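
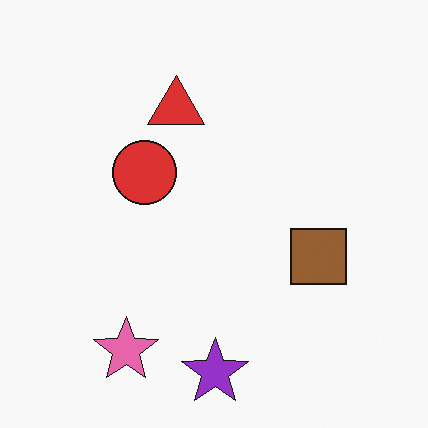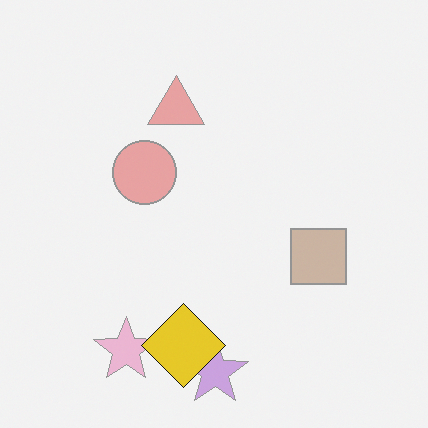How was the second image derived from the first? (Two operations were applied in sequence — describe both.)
Given much lower contrast, then overlaid with an additional yellow diamond.

Tones are pushed toward mid-grey across the whole image — a global contrast change. A yellow diamond appears in the second image that is absent from the first.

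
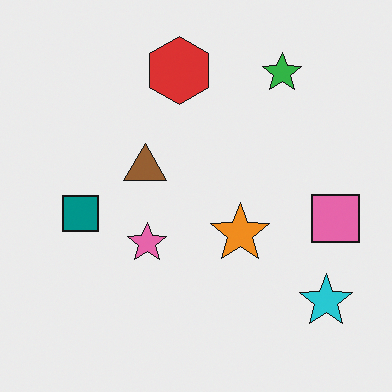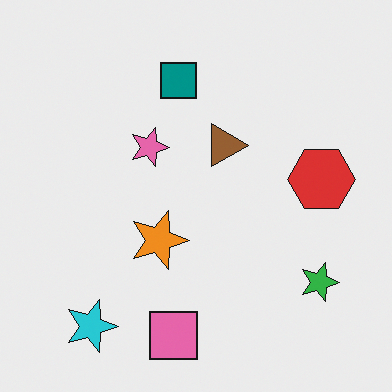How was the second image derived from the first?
The second image is the first rotated 90° clockwise.

The cyan star sits in the bottom-right of the first image and the bottom-left of the second — consistent with a whole-image 90° clockwise rotation.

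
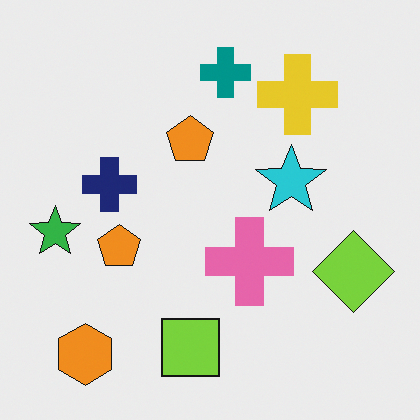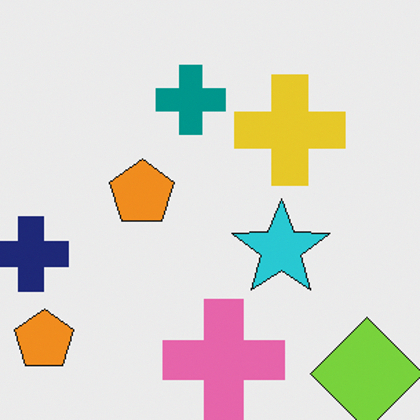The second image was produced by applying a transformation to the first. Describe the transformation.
The second image is the first cropped slightly and scaled back up.

The visible shapes are larger and the field of view is narrower; shapes near the original edges may be partly or wholly outside the frame — a crop-and-rescale.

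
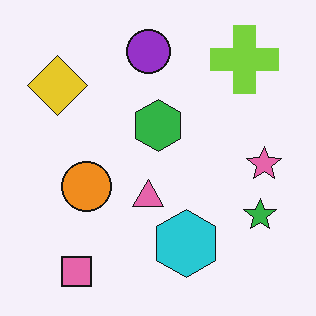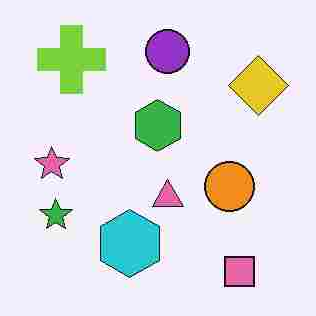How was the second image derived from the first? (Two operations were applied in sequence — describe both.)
The image was degraded with heavy JPEG compression, then flipped horizontally (left ↔ right).

Blocky 8×8 compression artifacts appear around shape edges and the flat background shows ringing — characteristic JPEG degradation. The pink star is in the right of the first image and the left of the second — shapes on opposite sides of the vertical midline have swapped in a mirror flip.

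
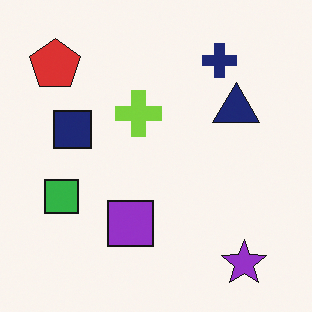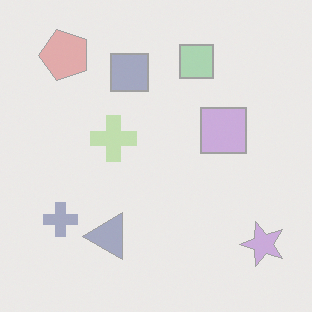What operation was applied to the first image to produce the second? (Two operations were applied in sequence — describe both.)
The image was transposed (reflected across the top-left ↔ bottom-right diagonal), then given much lower contrast.

Shapes have swapped their row and column positions — what was in the top-right is now in the bottom-left — a diagonal reflection. Tones are pushed toward mid-grey across the whole image — a global contrast change.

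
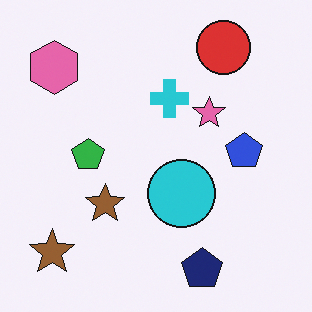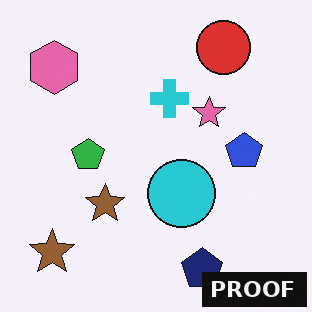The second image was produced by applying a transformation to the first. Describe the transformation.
The image was watermarked with the text "PROOF" in the lower-right corner.

A dark label reading "PROOF" appears in the lower-right corner.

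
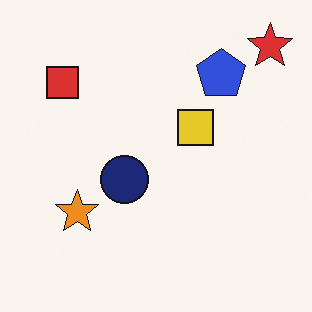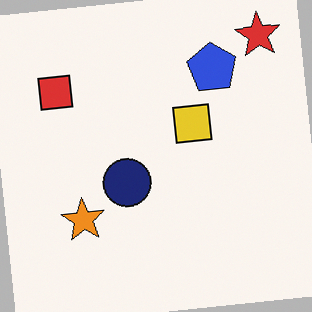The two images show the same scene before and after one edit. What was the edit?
Rotated counter-clockwise by a few degrees.

Every shape is tilted by the same angle and the image corners show triangular fill wedges — a whole-image rotation by a non-right angle.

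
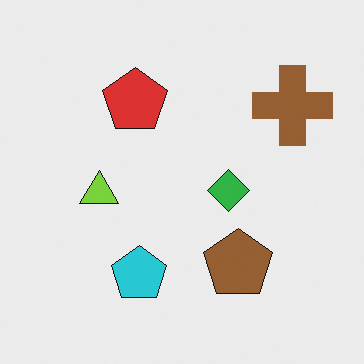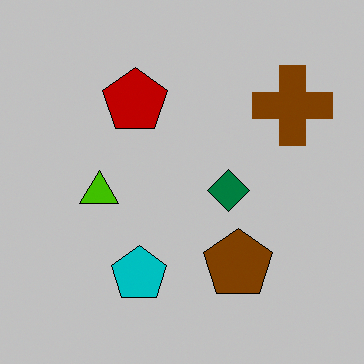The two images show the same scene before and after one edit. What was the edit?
Aggressively posterized.

Each flat color has snapped to a coarser quantized level — most visibly, the near-white background has dropped to a flat grey.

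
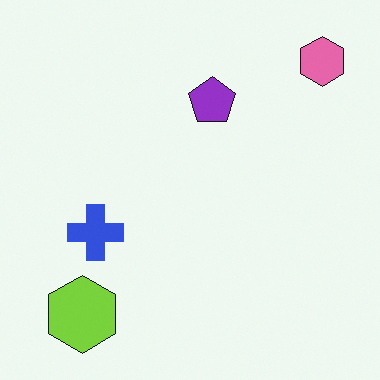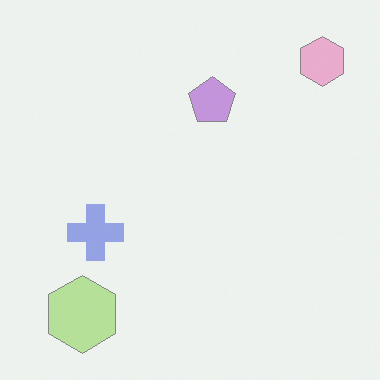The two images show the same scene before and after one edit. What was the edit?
The second image is the first washed out (contrast reduced).

Tones are pushed toward mid-grey across the whole image — a global contrast change.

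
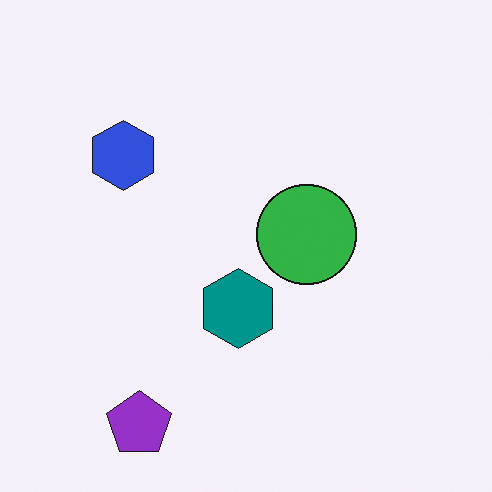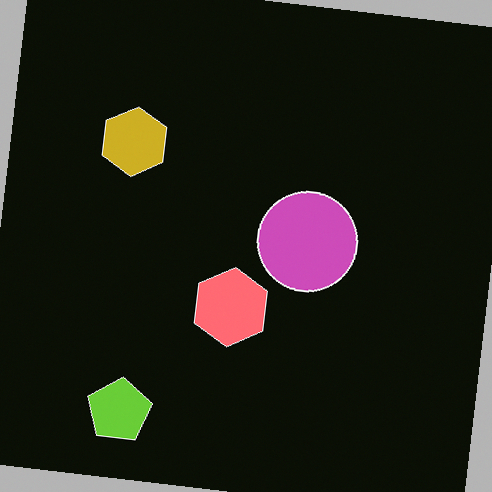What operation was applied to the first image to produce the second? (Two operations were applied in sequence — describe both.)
The second image is the first color-inverted (negative), then rotated clockwise by a small amount.

The light background has become dark and every shape's color is its complement — a photographic negative. Every shape is tilted by the same angle and the image corners show triangular fill wedges — a whole-image rotation by a non-right angle.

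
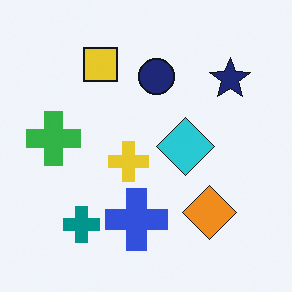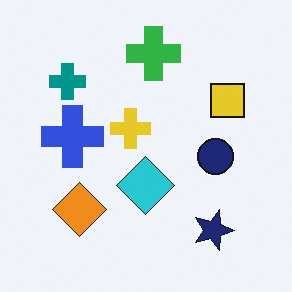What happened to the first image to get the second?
Rotated 90° clockwise.

The navy star sits in the top-right of the first image and the bottom-right of the second — consistent with a whole-image 90° clockwise rotation.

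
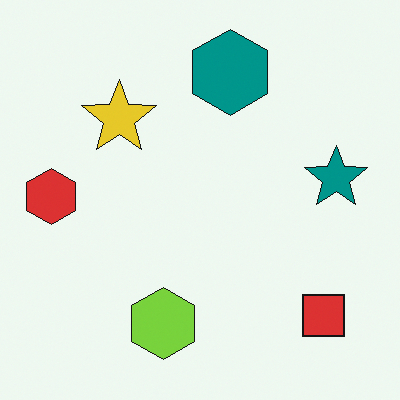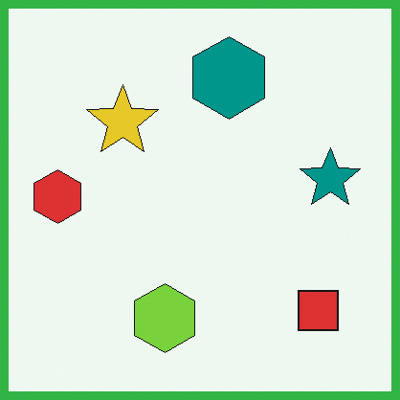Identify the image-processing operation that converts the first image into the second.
Framed with a green border.

A solid green frame runs around the edge of the second image, with the content slightly shrunk inside it.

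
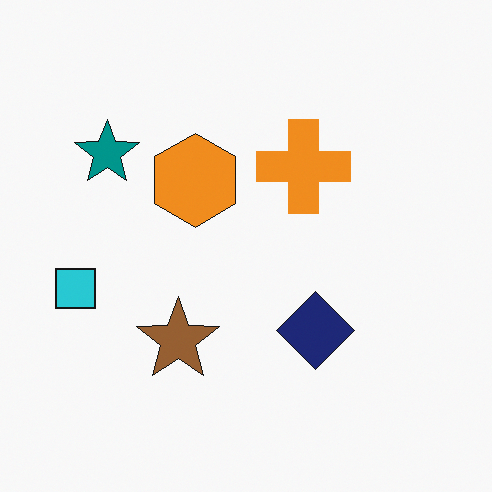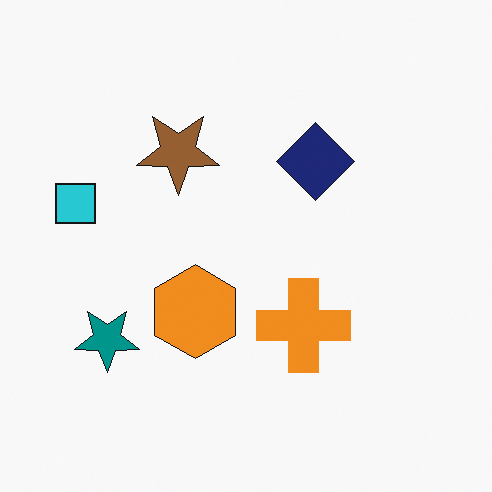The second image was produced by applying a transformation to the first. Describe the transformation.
The image was flipped vertically (top ↔ bottom).

The brown star is in the bottom of the first image and the top of the second — shapes on opposite sides of the horizontal midline have swapped in a mirror flip.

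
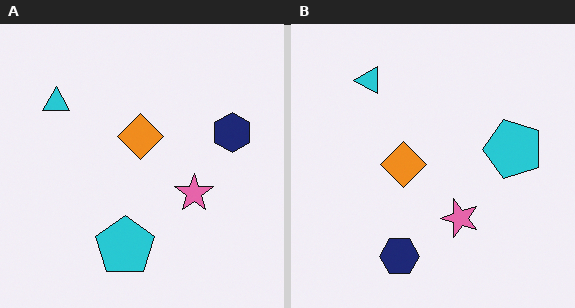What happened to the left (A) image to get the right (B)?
It was transposed (reflected across the top-left ↔ bottom-right diagonal).

Shapes have swapped their row and column positions — what was in the top-right is now in the bottom-left — a diagonal reflection.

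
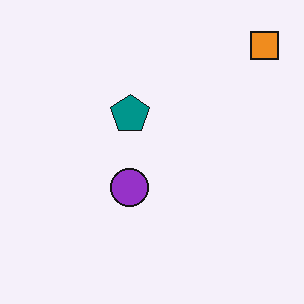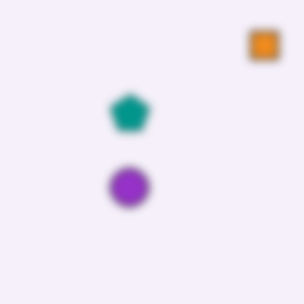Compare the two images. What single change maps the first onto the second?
The transformation is: noticeably gaussian-blurred.

Shape edges and outlines are uniformly softened across the whole image.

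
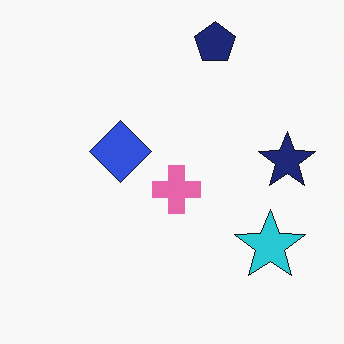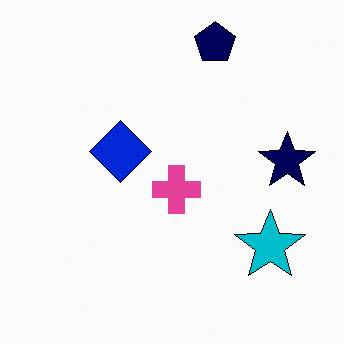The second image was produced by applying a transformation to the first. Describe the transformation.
It was given slightly increased contrast.

Tones are pushed away from mid-grey across the whole image — a global contrast change.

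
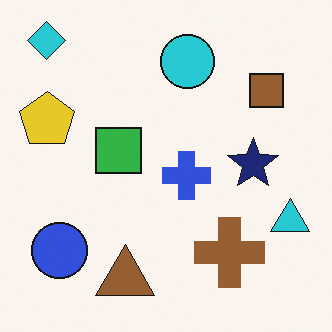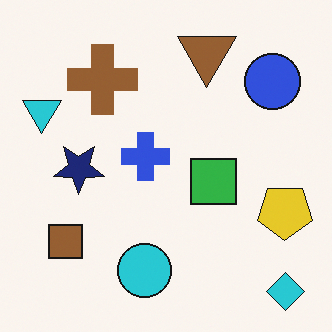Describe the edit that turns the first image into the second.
The transformation is: rotated 180°.

The cyan diamond sits in the top-left of the first image and the bottom-right of the second — consistent with a whole-image 180° rotation.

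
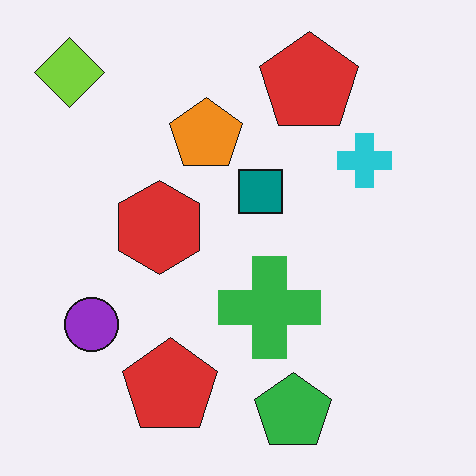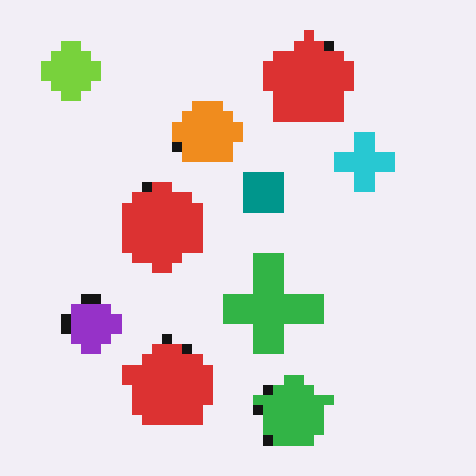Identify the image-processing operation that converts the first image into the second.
Coarsely pixelated.

Shapes are reduced to large square blocks; fine edges and outlines are lost — a downscale-then-upscale (mosaic) effect.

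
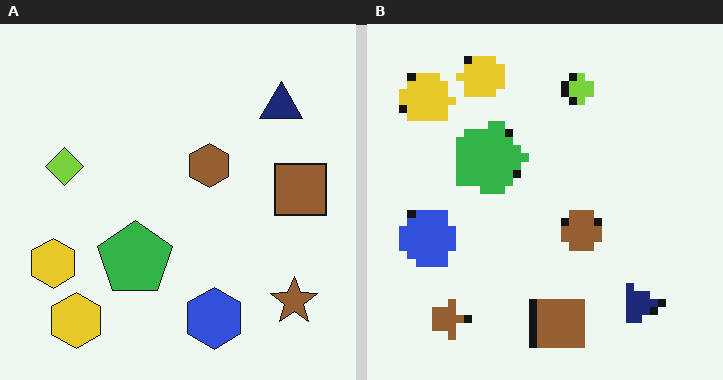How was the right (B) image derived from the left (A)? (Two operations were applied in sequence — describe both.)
The image was rotated 90° clockwise, then moderately pixelated.

The brown star sits in the bottom-right of the left (A) image and the bottom-left of the right (B) — consistent with a whole-image 90° clockwise rotation. Shapes are reduced to large square blocks; fine edges and outlines are lost — a downscale-then-upscale (mosaic) effect.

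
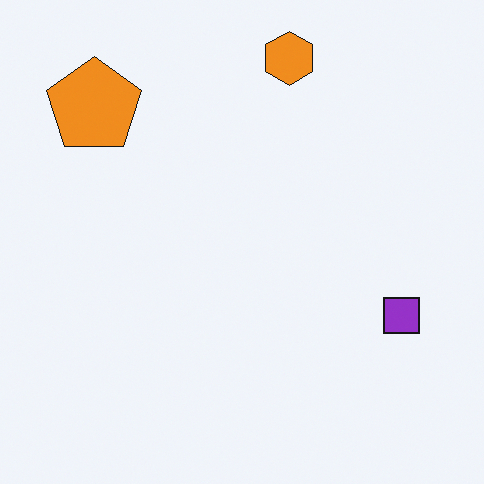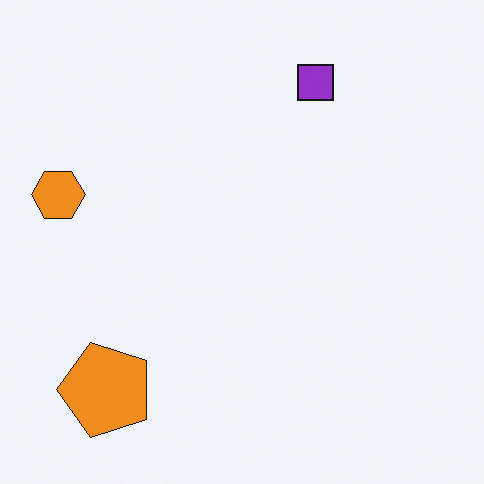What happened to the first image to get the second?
Rotated 90° counter-clockwise.

The orange pentagon sits in the top-left of the first image and the bottom-left of the second — consistent with a whole-image 90° counter-clockwise rotation.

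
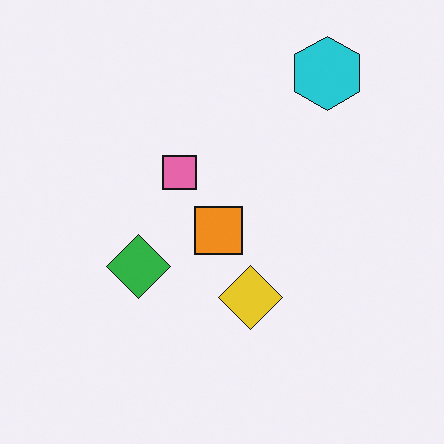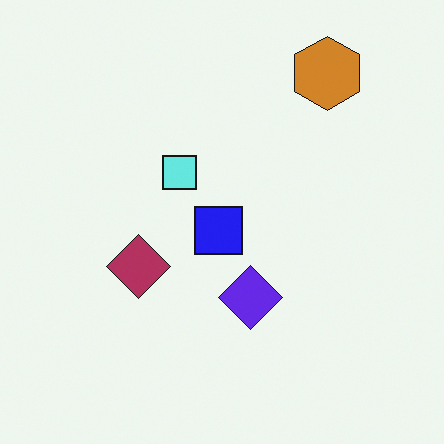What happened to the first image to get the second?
The second image is the first hue-shifted through roughly half the color wheel.

Every shape's color has rotated by the same amount around the hue wheel — a uniform hue shift.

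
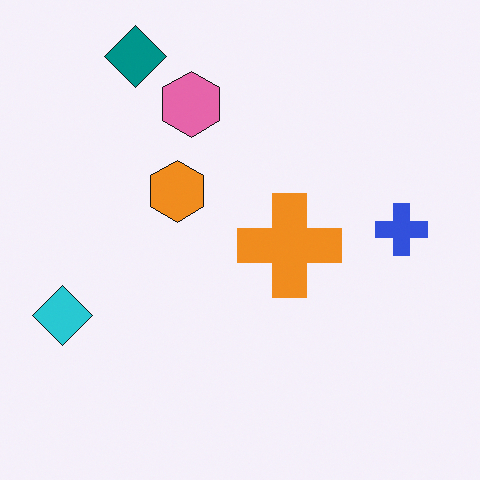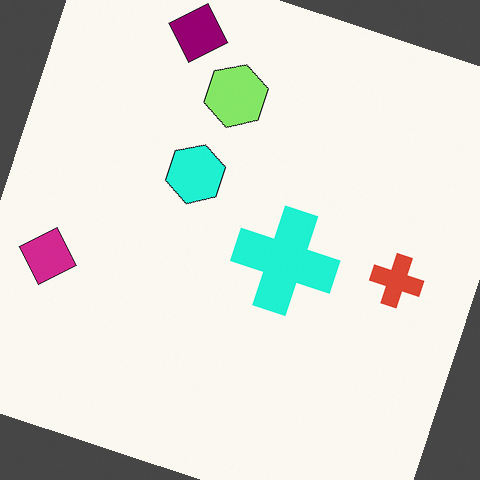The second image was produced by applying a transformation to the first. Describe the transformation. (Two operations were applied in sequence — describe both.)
This is the original image hue-shifted by a moderate amount, then rotated clockwise by a moderate amount.

Every shape's color has rotated by the same amount around the hue wheel — a uniform hue shift. Every shape is tilted by the same angle and the image corners show triangular fill wedges — a whole-image rotation by a non-right angle.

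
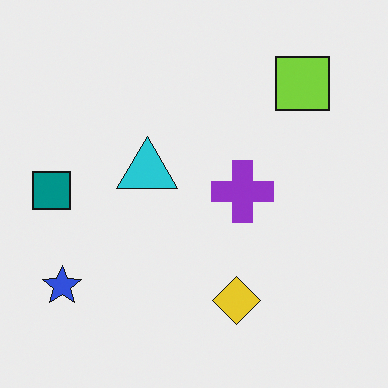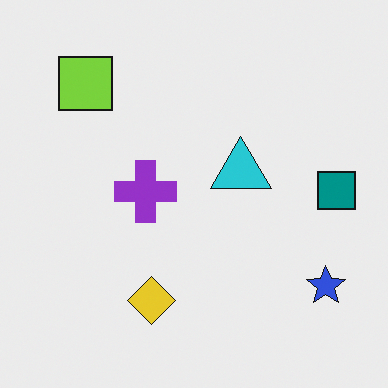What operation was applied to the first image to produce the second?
Flipped horizontally (left ↔ right).

The teal square is in the left of the first image and the right of the second — shapes on opposite sides of the vertical midline have swapped in a mirror flip.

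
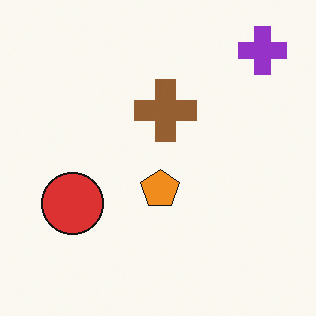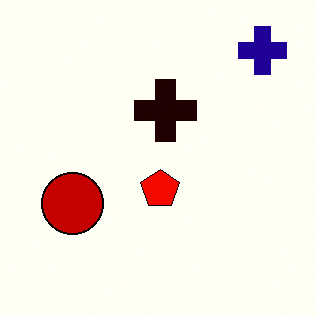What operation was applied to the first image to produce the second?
Boosted in contrast.

Tones are pushed away from mid-grey across the whole image — a global contrast change.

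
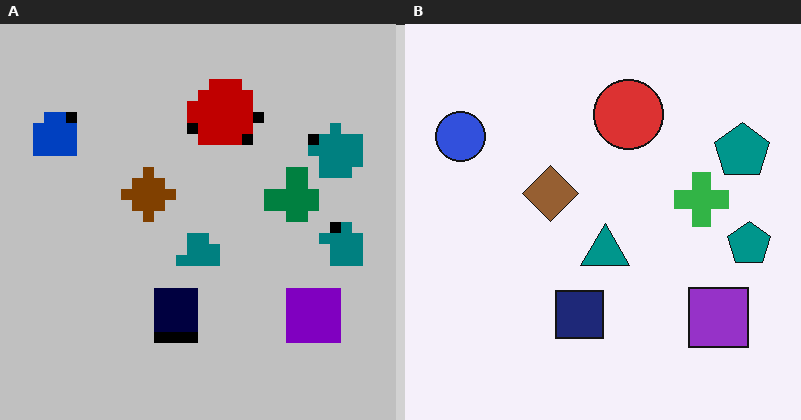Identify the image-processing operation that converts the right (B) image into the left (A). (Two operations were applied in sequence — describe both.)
The left (A) image is the right (B) aggressively posterized, then coarsely pixelated.

Each flat color has snapped to a coarser quantized level — most visibly, the near-white background has dropped to a flat grey. Shapes are reduced to large square blocks; fine edges and outlines are lost — a downscale-then-upscale (mosaic) effect.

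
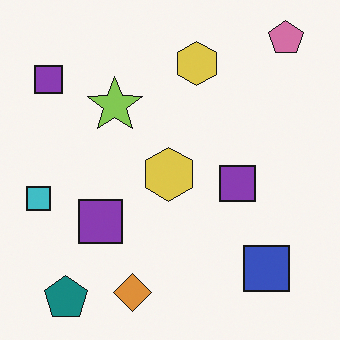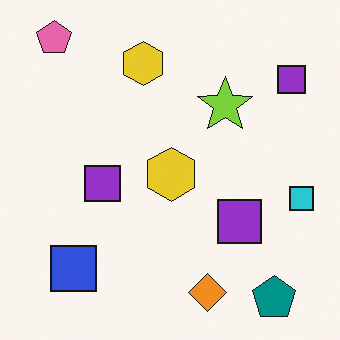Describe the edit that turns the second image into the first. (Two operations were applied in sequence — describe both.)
Flipped horizontally (left ↔ right), then slightly desaturated.

The cyan square is in the right of the second image and the left of the first — shapes on opposite sides of the vertical midline have swapped in a mirror flip. All colors are more muted and greyish — a global saturation change.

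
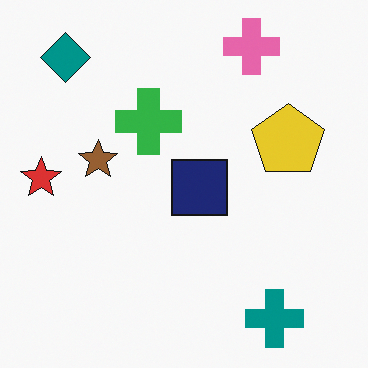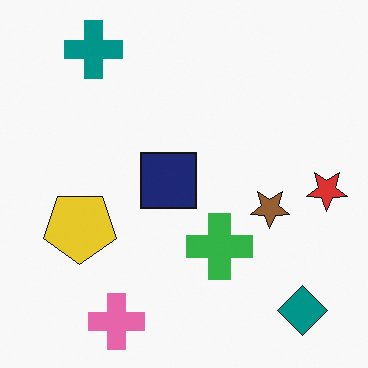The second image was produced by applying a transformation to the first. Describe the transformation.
This is the original image rotated 180°.

The teal diamond sits in the top-left of the first image and the bottom-right of the second — consistent with a whole-image 180° rotation.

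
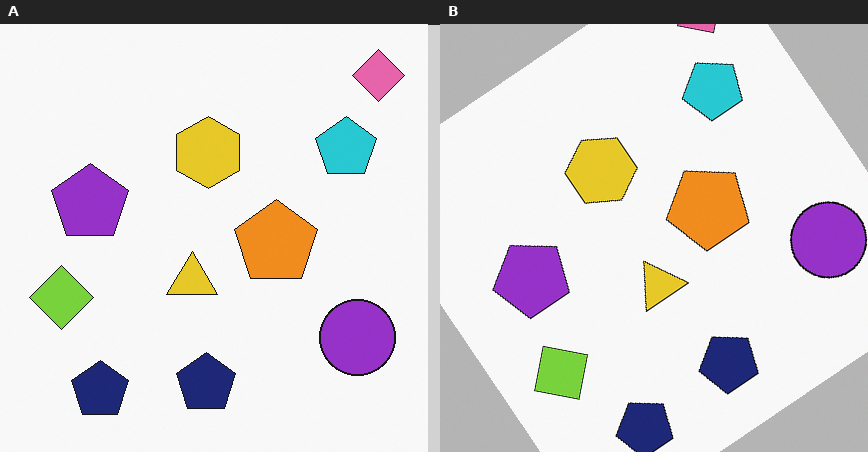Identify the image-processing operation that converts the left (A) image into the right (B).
Rotated counter-clockwise by a large amount — several tens of degrees.

Every shape is tilted by the same angle and the image corners show triangular fill wedges — a whole-image rotation by a non-right angle.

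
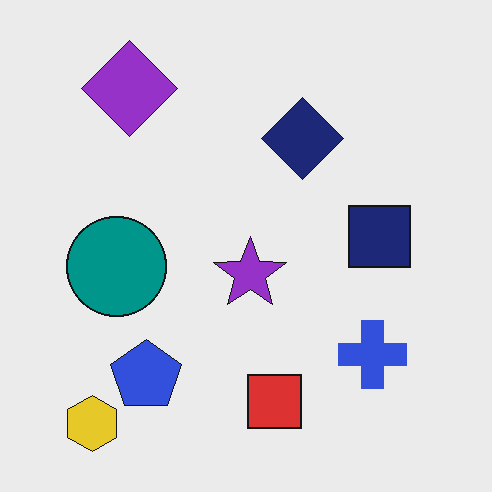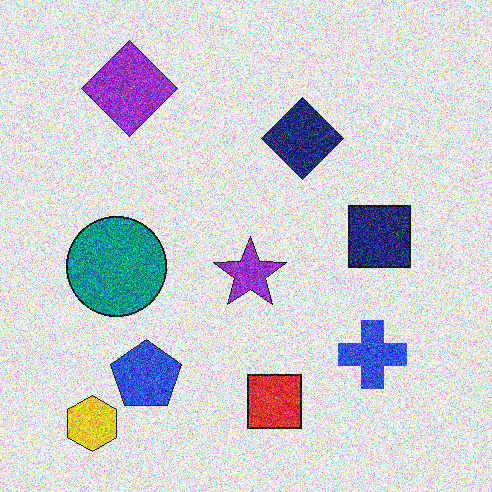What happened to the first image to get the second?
The transformation is: degraded with a thick layer of grain.

Random speckle covers the whole image, including the flat background.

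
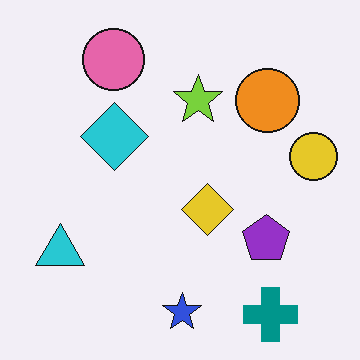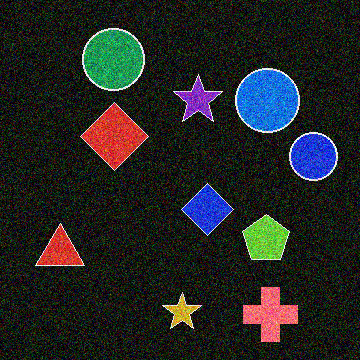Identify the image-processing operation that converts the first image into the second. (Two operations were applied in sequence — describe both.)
The second image is the first color-inverted (negative), then degraded with strong gaussian noise.

The light background has become dark and every shape's color is its complement — a photographic negative. Random speckle covers the whole image, including the flat background.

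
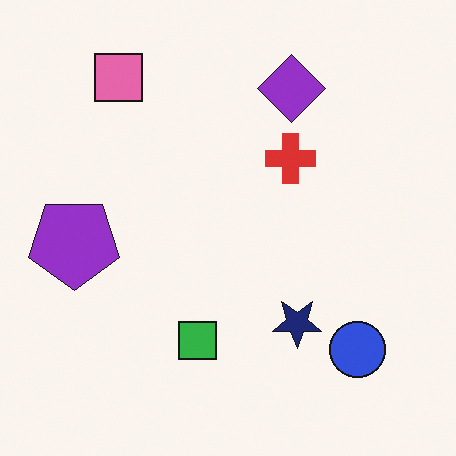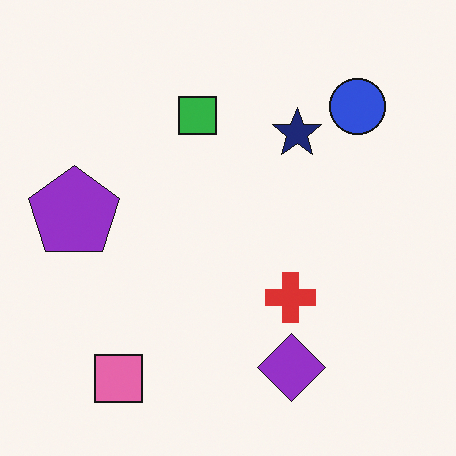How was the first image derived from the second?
This is the original image flipped vertically (top ↔ bottom).

The pink square is in the bottom-left of the second image and the top-left of the first — shapes on opposite sides of the horizontal midline have swapped in a mirror flip.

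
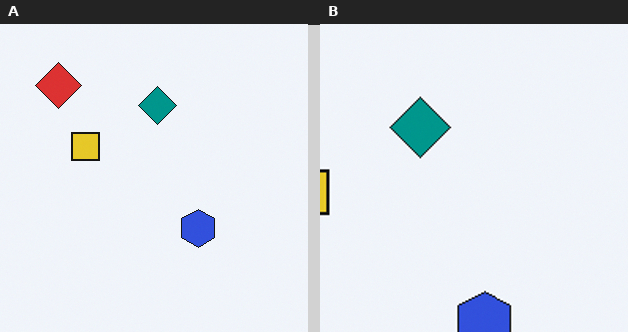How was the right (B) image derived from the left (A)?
This is the original image cropped slightly and scaled back up.

The visible shapes are larger and the field of view is narrower; shapes near the original edges may be partly or wholly outside the frame — a crop-and-rescale.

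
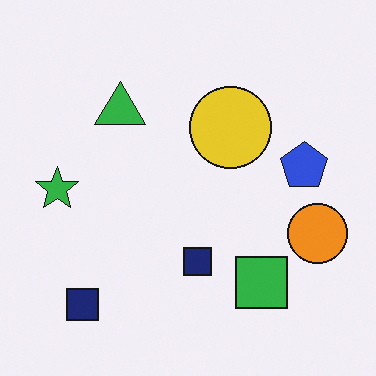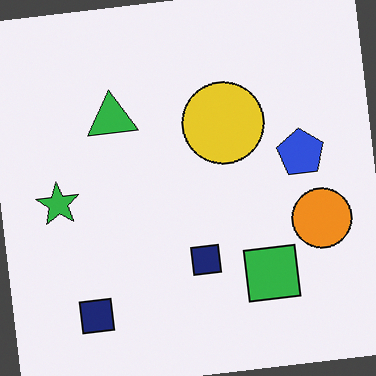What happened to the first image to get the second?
The image was rotated counter-clockwise by a slight angle.

Every shape is tilted by the same angle and the image corners show triangular fill wedges — a whole-image rotation by a non-right angle.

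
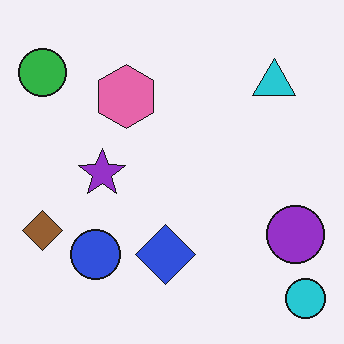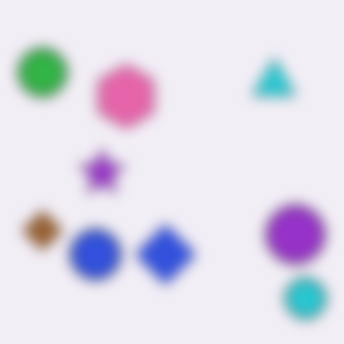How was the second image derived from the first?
The second image is the first heavily blurred.

Shape edges and outlines are uniformly softened across the whole image.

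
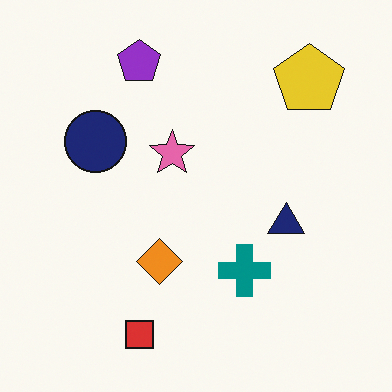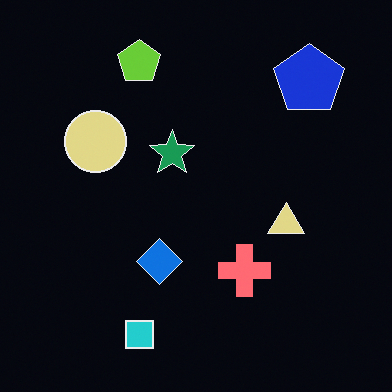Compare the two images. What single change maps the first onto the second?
Color-inverted (negative).

The light background has become dark and every shape's color is its complement — a photographic negative.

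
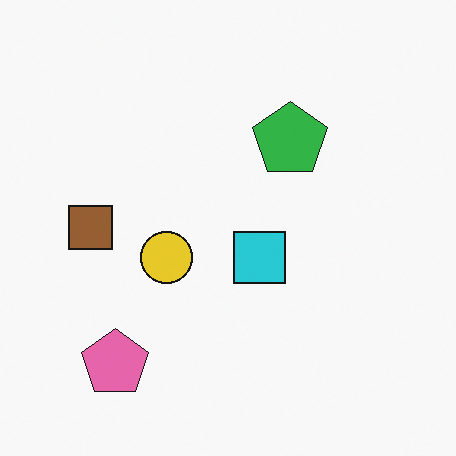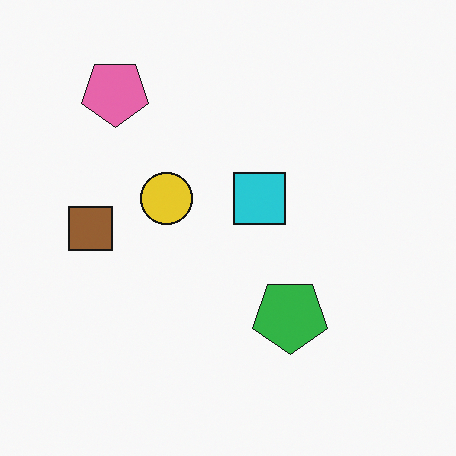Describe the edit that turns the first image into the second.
The transformation is: flipped vertically (top ↔ bottom).

The pink pentagon is in the bottom-left of the first image and the top-left of the second — shapes on opposite sides of the horizontal midline have swapped in a mirror flip.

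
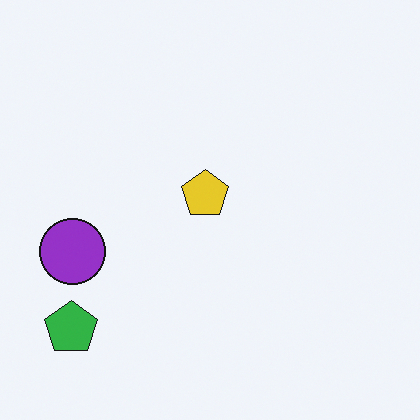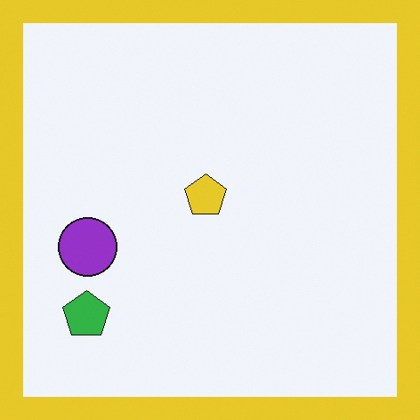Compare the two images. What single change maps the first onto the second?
This is the original image framed with a yellow border.

A solid yellow frame runs around the edge of the second image, with the content slightly shrunk inside it.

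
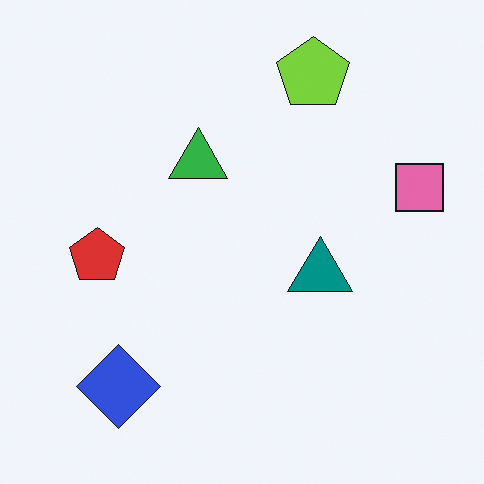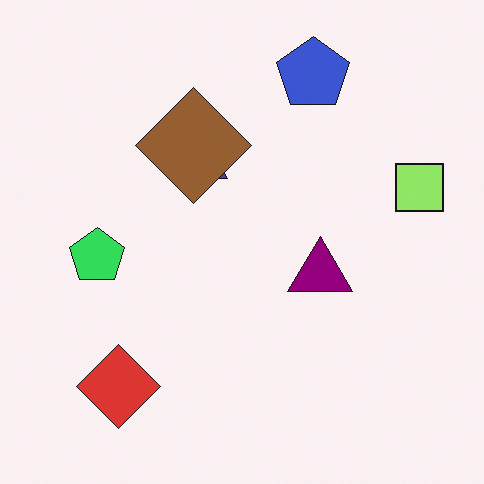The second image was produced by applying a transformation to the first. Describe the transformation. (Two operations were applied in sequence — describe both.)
The image was hue-shifted by a moderate amount, then overlaid with an additional brown diamond.

Every shape's color has rotated by the same amount around the hue wheel — a uniform hue shift. A brown diamond appears in the second image that is absent from the first.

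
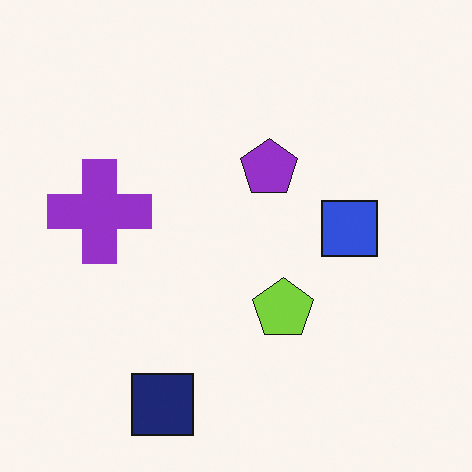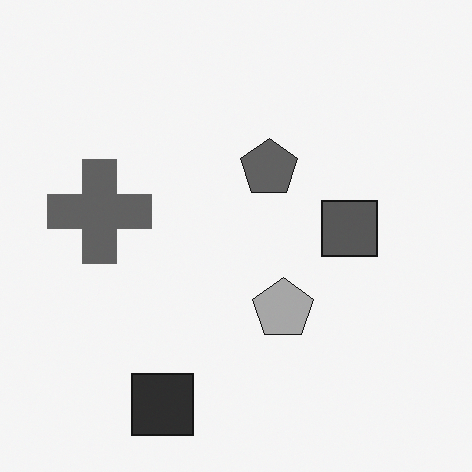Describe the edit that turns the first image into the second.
The transformation is: converted to grayscale.

All color is removed — every shape is now a shade of grey.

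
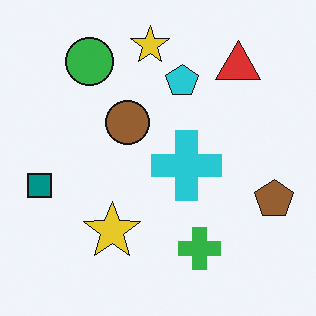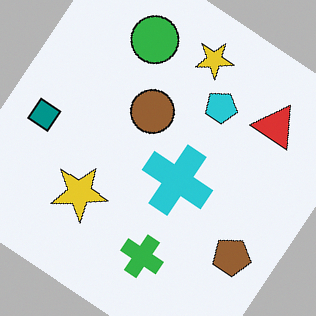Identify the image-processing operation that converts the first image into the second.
It was rotated clockwise by a large amount — several tens of degrees.

Every shape is tilted by the same angle and the image corners show triangular fill wedges — a whole-image rotation by a non-right angle.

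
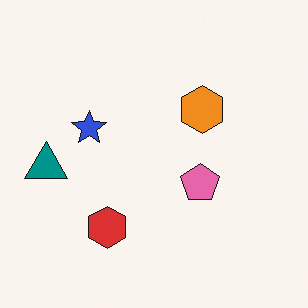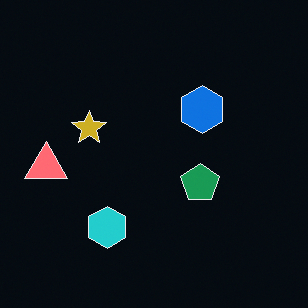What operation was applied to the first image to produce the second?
Color-inverted (negative).

The light background has become dark and every shape's color is its complement — a photographic negative.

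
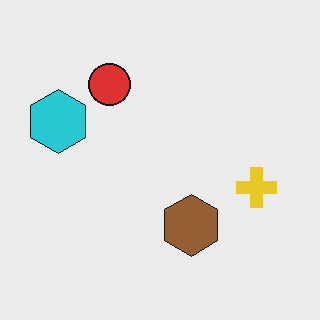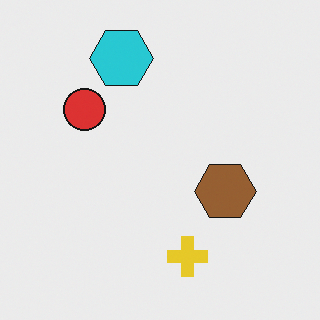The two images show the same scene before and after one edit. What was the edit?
The transformation is: transposed (reflected across the top-left ↔ bottom-right diagonal).

Shapes have swapped their row and column positions — what was in the top-right is now in the bottom-left — a diagonal reflection.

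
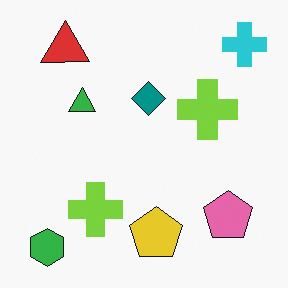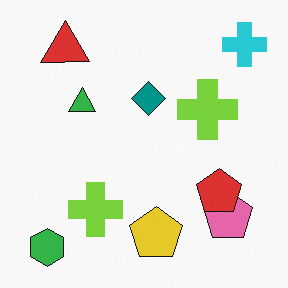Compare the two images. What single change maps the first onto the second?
The second image is the first overlaid with an additional red pentagon.

A red pentagon appears in the second image that is absent from the first.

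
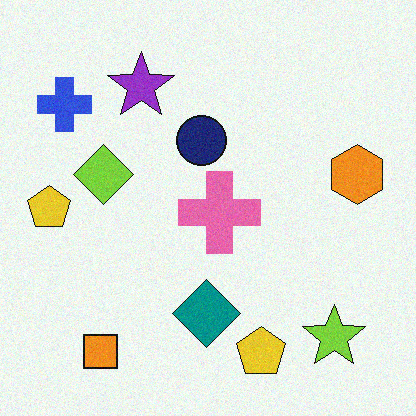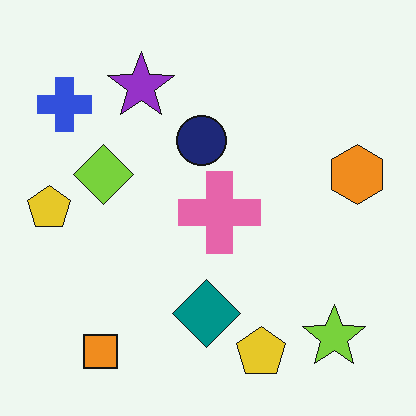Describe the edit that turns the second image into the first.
The transformation is: degraded with subtle gaussian noise.

Random speckle covers the whole image, including the flat background.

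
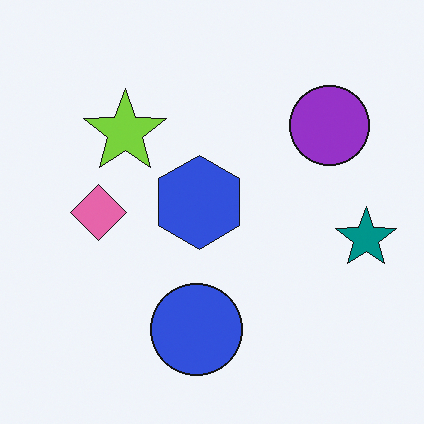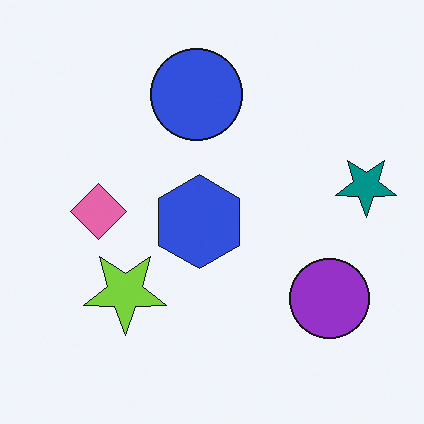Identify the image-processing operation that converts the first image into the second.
The image was flipped vertically (top ↔ bottom).

The blue circle is in the bottom of the first image and the top of the second — shapes on opposite sides of the horizontal midline have swapped in a mirror flip.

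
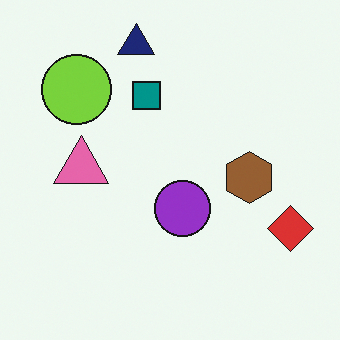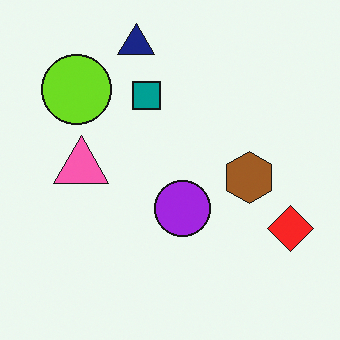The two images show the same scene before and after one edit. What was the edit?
Slightly oversaturated.

All colors are more vivid — a global saturation change.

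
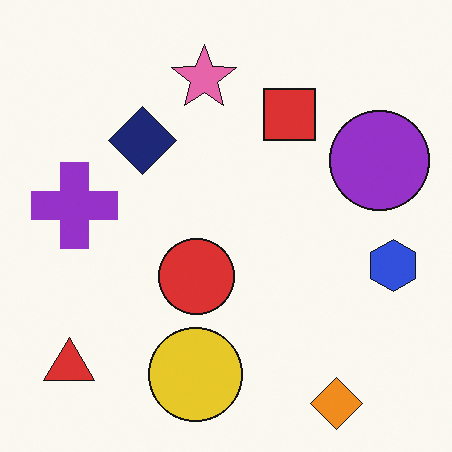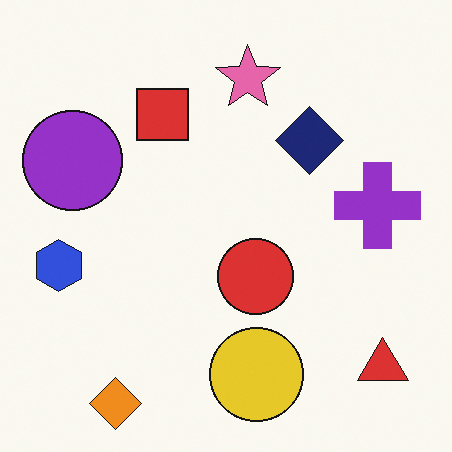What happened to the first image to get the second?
The transformation is: flipped horizontally (left ↔ right).

The blue hexagon is in the right of the first image and the left of the second — shapes on opposite sides of the vertical midline have swapped in a mirror flip.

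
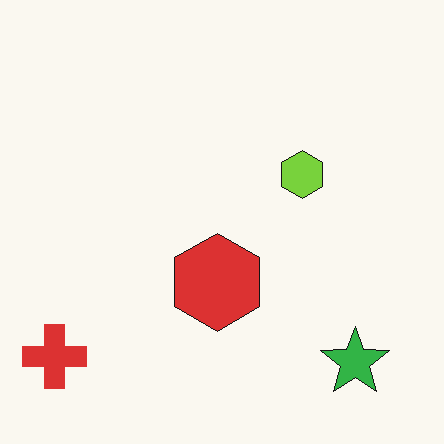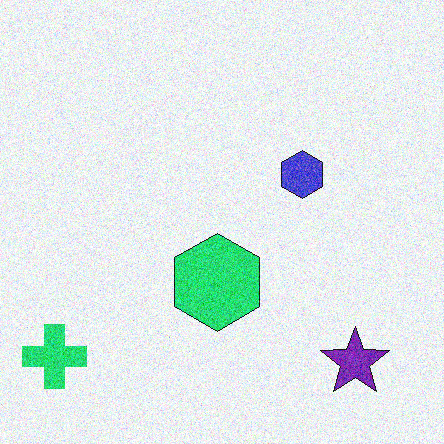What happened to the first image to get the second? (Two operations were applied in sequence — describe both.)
This is the original image degraded with visible gaussian noise, then hue-shifted by a moderate amount.

Random speckle covers the whole image, including the flat background. Every shape's color has rotated by the same amount around the hue wheel — a uniform hue shift.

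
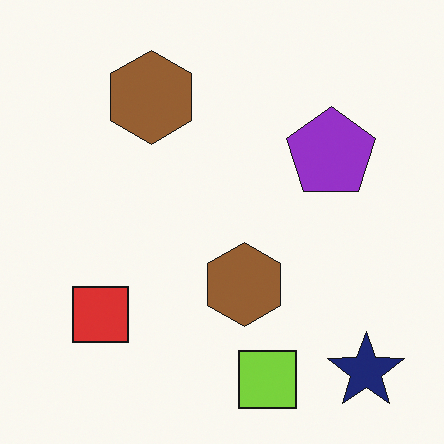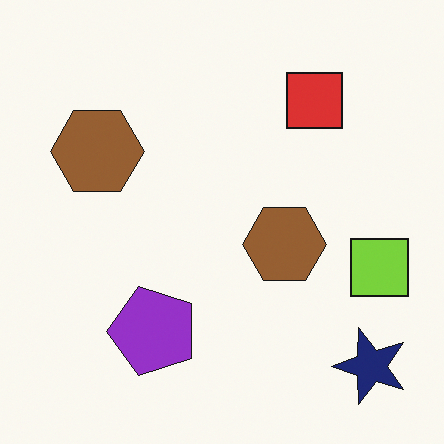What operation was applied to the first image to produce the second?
It was transposed (reflected across the top-left ↔ bottom-right diagonal).

Shapes have swapped their row and column positions — what was in the top-right is now in the bottom-left — a diagonal reflection.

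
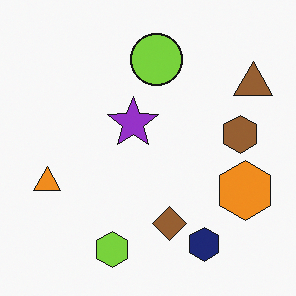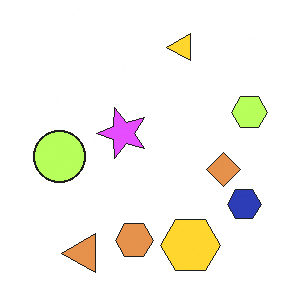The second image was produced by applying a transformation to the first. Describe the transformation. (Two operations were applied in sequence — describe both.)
The second image is the first transposed (reflected across the top-left ↔ bottom-right diagonal), then brightened a lot.

Shapes have swapped their row and column positions — what was in the top-right is now in the bottom-left — a diagonal reflection. Every pixel — background and shapes alike — is uniformly brightened.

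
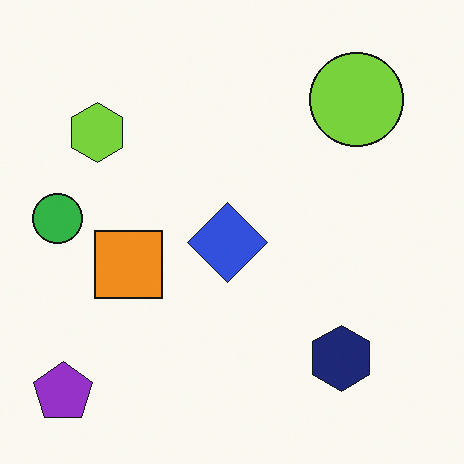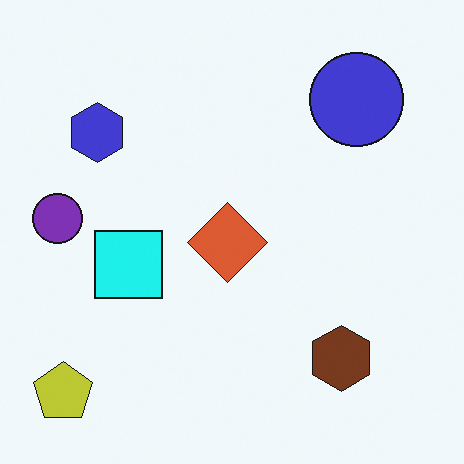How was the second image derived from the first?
The transformation is: hue-shifted through roughly a third of the color wheel.

Every shape's color has rotated by the same amount around the hue wheel — a uniform hue shift.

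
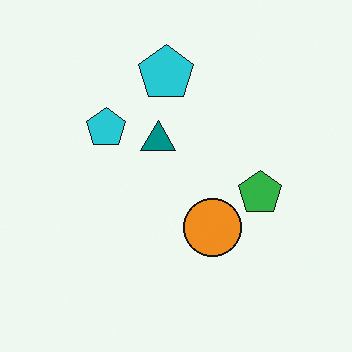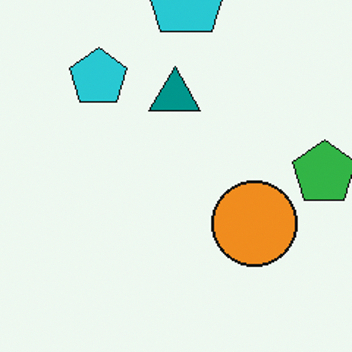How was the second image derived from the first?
The transformation is: cropped to a modestly smaller region and rescaled.

The visible shapes are larger and the field of view is narrower; shapes near the original edges may be partly or wholly outside the frame — a crop-and-rescale.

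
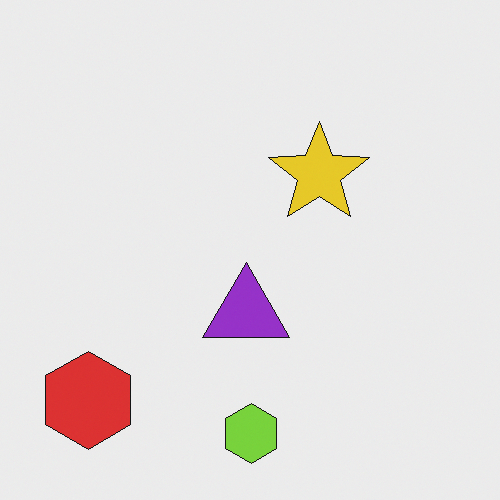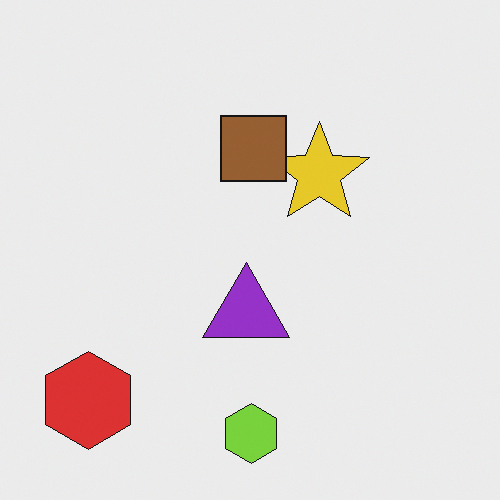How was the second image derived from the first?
This is the original image overlaid with an additional brown square.

A brown square appears in the second image that is absent from the first.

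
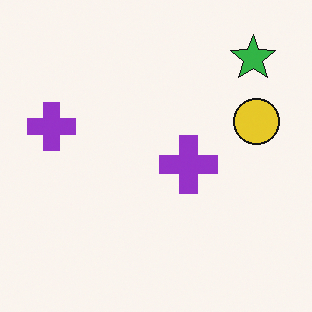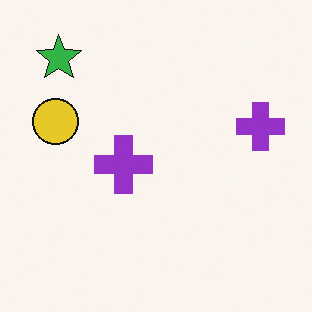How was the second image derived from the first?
This is the original image flipped horizontally (left ↔ right).

The yellow circle is in the right of the first image and the left of the second — shapes on opposite sides of the vertical midline have swapped in a mirror flip.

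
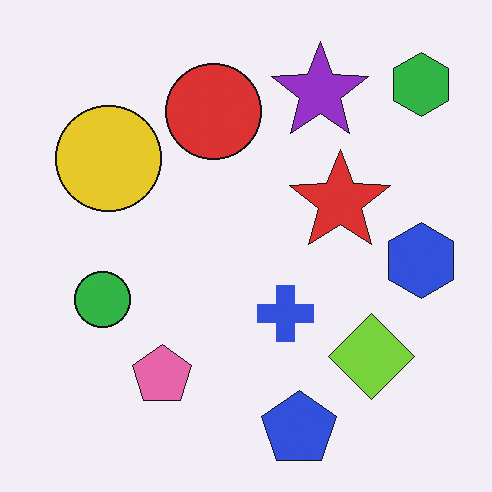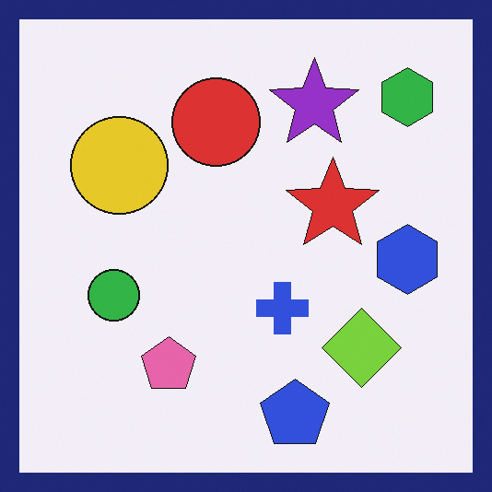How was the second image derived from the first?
The transformation is: framed with a navy border.

A solid navy frame runs around the edge of the second image, with the content slightly shrunk inside it.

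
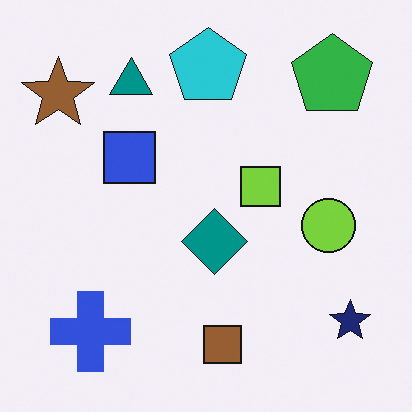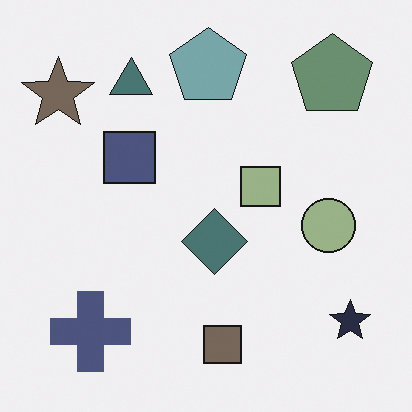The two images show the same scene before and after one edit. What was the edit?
The image was made much more muted (saturation change).

All colors are more muted and greyish — a global saturation change.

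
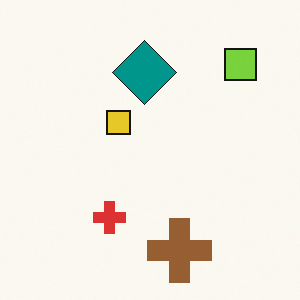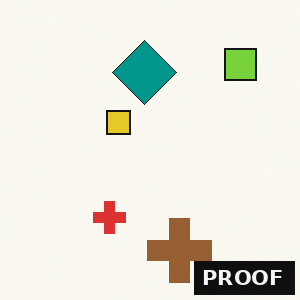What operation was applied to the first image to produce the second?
The second image is the first watermarked with the text "PROOF" in the lower-right corner.

A dark label reading "PROOF" appears in the lower-right corner.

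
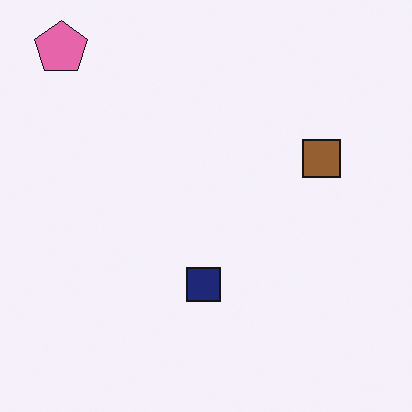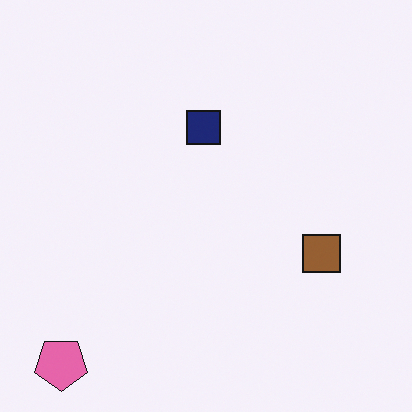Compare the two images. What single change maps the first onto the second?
The image was flipped vertically (top ↔ bottom).

The pink pentagon is in the top-left of the first image and the bottom-left of the second — shapes on opposite sides of the horizontal midline have swapped in a mirror flip.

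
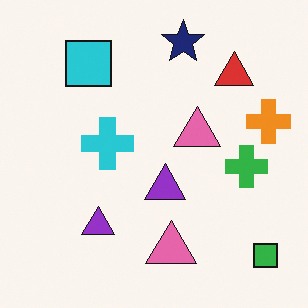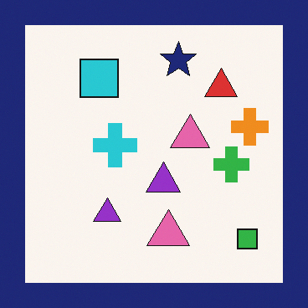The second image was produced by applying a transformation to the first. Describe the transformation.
Framed with a navy border.

A solid navy frame runs around the edge of the second image, with the content slightly shrunk inside it.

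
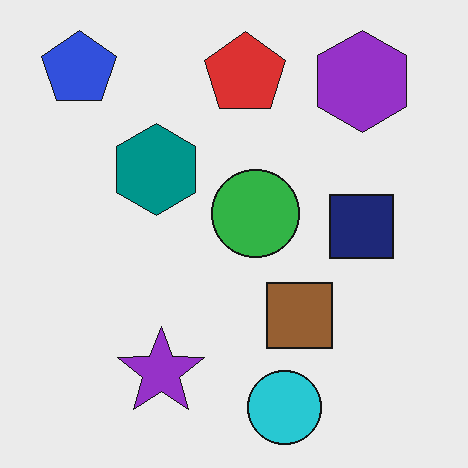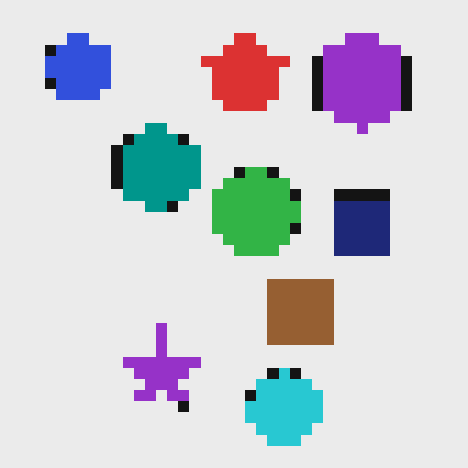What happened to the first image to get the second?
Coarsely pixelated.

Shapes are reduced to large square blocks; fine edges and outlines are lost — a downscale-then-upscale (mosaic) effect.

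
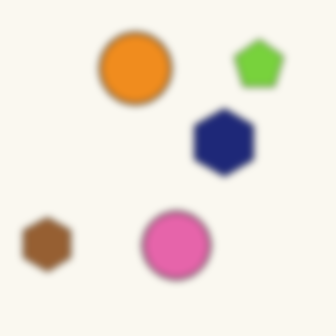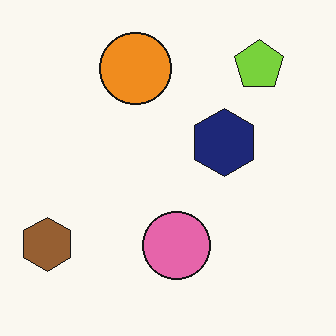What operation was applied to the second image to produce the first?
The transformation is: moderately blurred.

Shape edges and outlines are uniformly softened across the whole image.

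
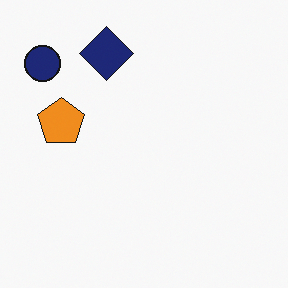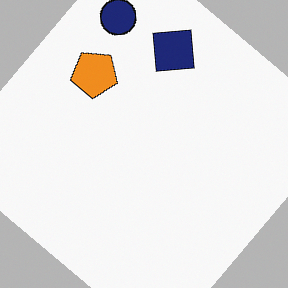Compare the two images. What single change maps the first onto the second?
The transformation is: rotated clockwise by a large amount — several tens of degrees.

Every shape is tilted by the same angle and the image corners show triangular fill wedges — a whole-image rotation by a non-right angle.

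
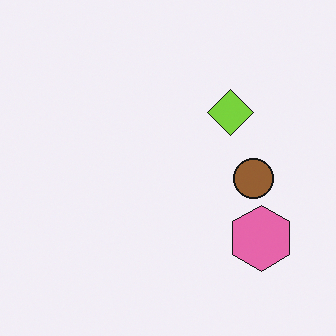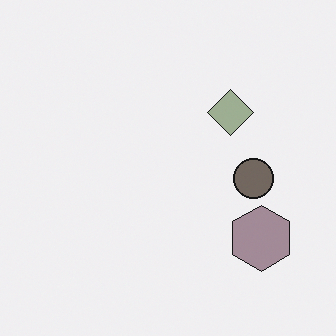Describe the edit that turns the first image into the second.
Made much more muted (saturation change).

All colors are more muted and greyish — a global saturation change.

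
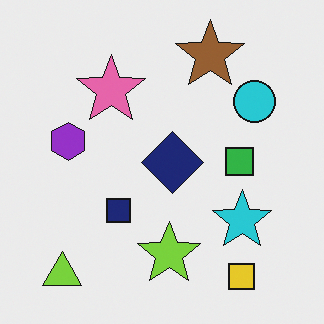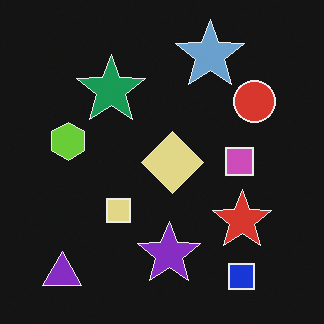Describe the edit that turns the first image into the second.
Color-inverted (negative).

The light background has become dark and every shape's color is its complement — a photographic negative.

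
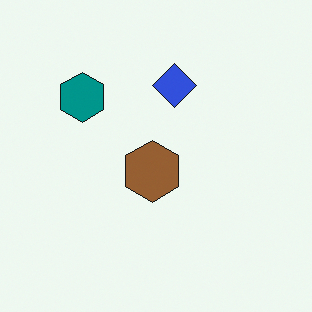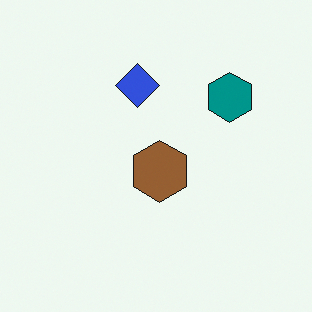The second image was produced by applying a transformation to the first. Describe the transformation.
It was flipped horizontally (left ↔ right).

The teal hexagon is in the top-left of the first image and the top-right of the second — shapes on opposite sides of the vertical midline have swapped in a mirror flip.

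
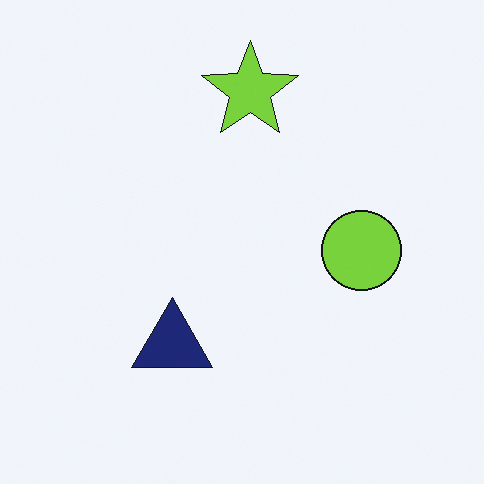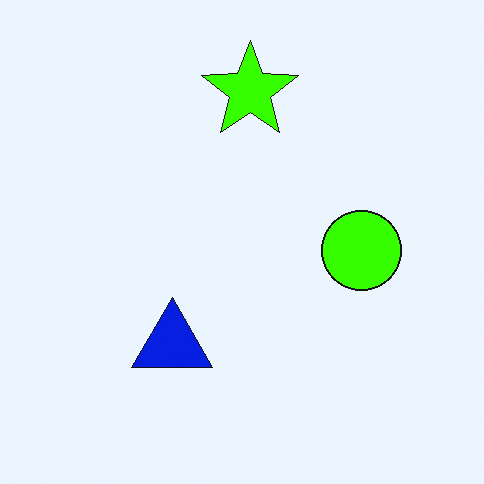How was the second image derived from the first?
The transformation is: made much more vivid (saturation change).

All colors are more vivid — a global saturation change.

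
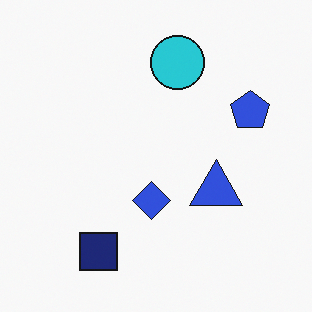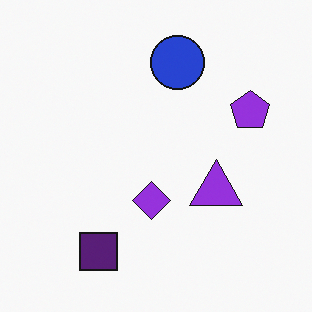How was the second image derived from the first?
Hue-shifted by a small amount.

Every shape's color has rotated by the same amount around the hue wheel — a uniform hue shift.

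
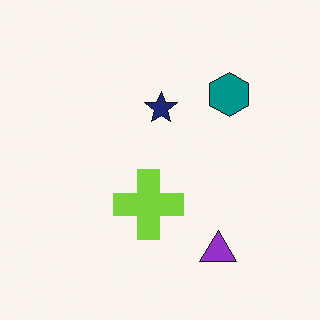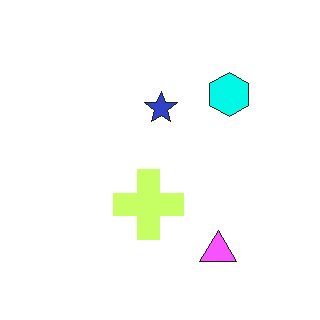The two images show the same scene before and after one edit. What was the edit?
It was substantially brightened.

Every pixel — background and shapes alike — is uniformly brightened.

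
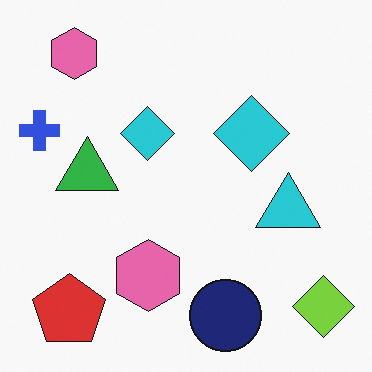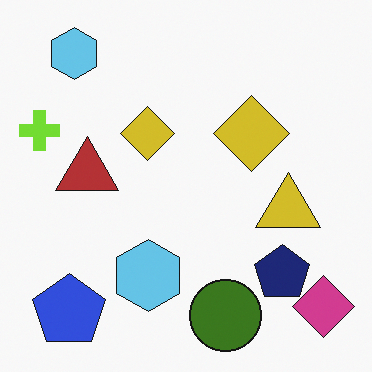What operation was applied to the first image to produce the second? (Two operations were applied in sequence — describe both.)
The image was hue-shifted by a large amount, then overlaid with an additional navy pentagon.

Every shape's color has rotated by the same amount around the hue wheel — a uniform hue shift. A navy pentagon appears in the second image that is absent from the first.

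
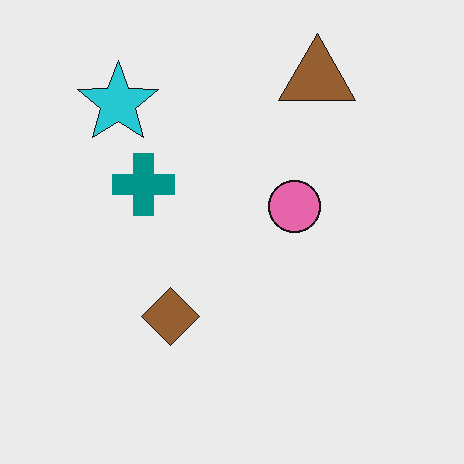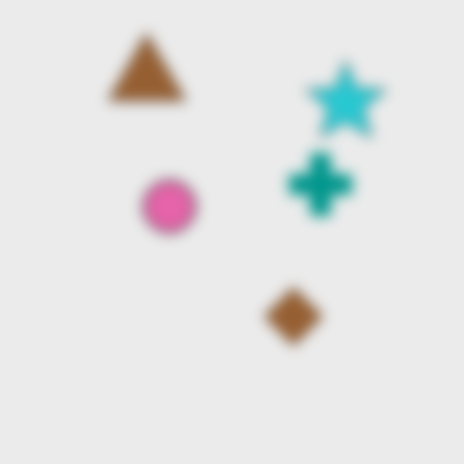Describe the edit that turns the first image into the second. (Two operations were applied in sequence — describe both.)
The image was strongly gaussian-blurred, then flipped horizontally (left ↔ right).

Shape edges and outlines are uniformly softened across the whole image. The cyan star is in the top-left of the first image and the top-right of the second — shapes on opposite sides of the vertical midline have swapped in a mirror flip.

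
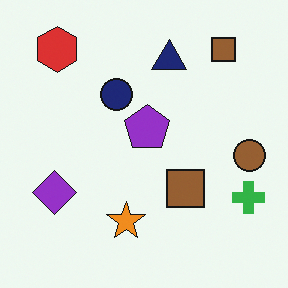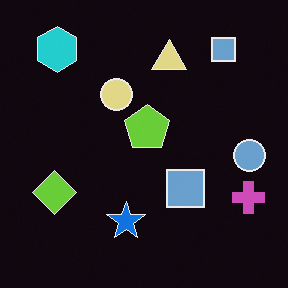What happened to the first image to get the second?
This is the original image color-inverted (negative).

The light background has become dark and every shape's color is its complement — a photographic negative.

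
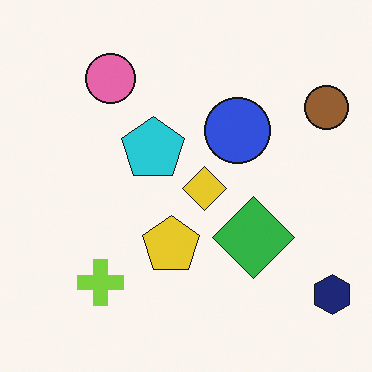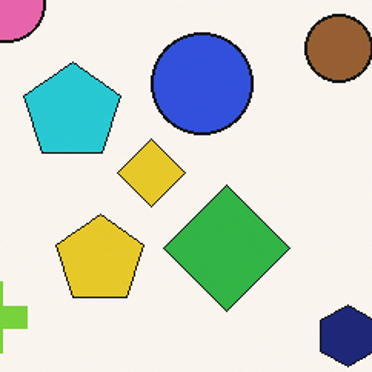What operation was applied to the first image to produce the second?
It was cropped slightly and scaled back up.

The visible shapes are larger and the field of view is narrower; shapes near the original edges may be partly or wholly outside the frame — a crop-and-rescale.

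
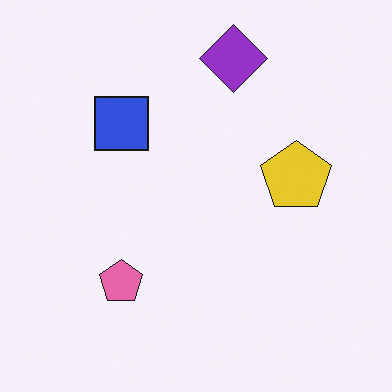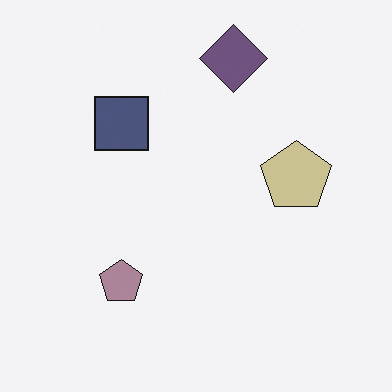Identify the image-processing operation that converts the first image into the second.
This is the original image heavily desaturated.

All colors are more muted and greyish — a global saturation change.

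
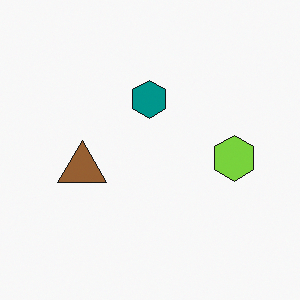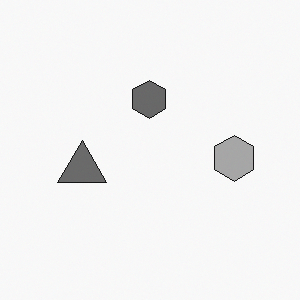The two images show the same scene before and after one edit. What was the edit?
Converted to grayscale.

All color is removed — every shape is now a shade of grey.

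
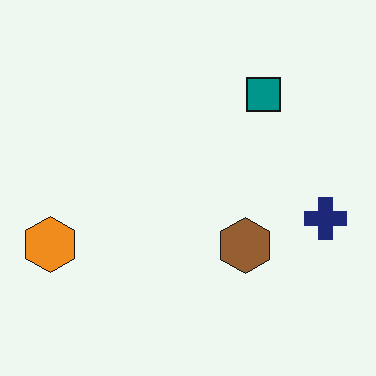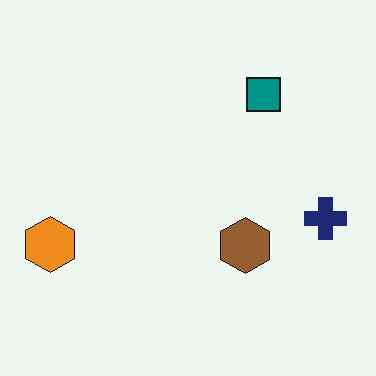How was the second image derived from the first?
This is the original image given moderate JPEG compression.

Blocky 8×8 compression artifacts appear around shape edges and the flat background shows ringing — characteristic JPEG degradation.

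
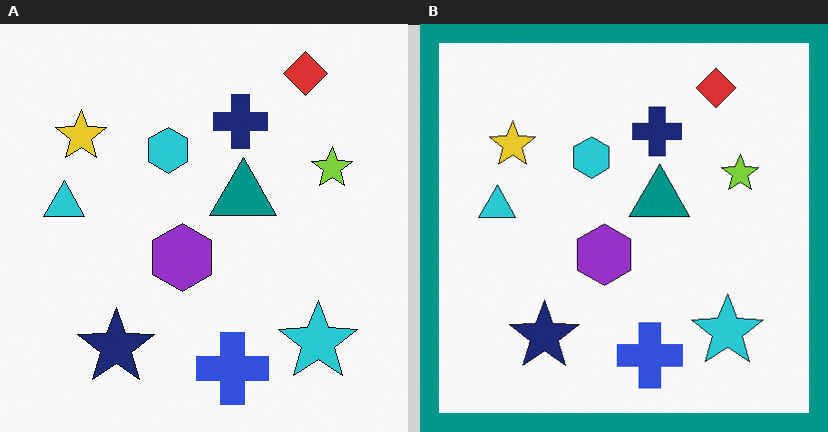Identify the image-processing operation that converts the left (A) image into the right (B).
The right (B) image is the left (A) framed with a teal border.

A solid teal frame runs around the edge of the right (B) image, with the content slightly shrunk inside it.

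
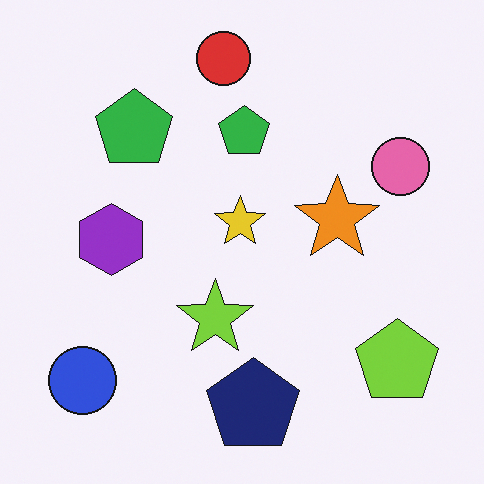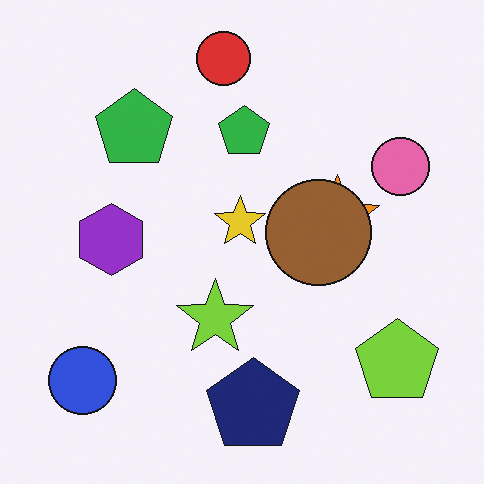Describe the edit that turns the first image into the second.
This is the original image overlaid with an additional brown circle.

A brown circle appears in the second image that is absent from the first.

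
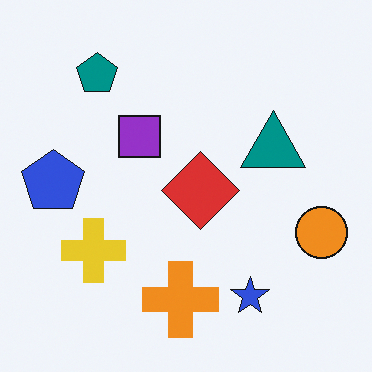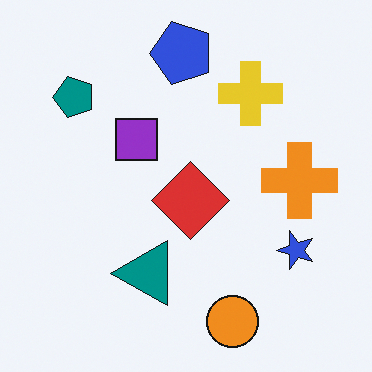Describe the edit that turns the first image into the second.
The second image is the first transposed (reflected across the top-left ↔ bottom-right diagonal).

Shapes have swapped their row and column positions — what was in the top-right is now in the bottom-left — a diagonal reflection.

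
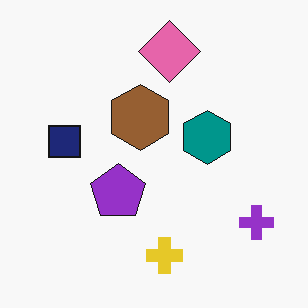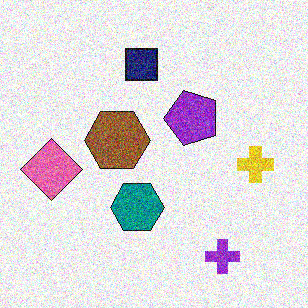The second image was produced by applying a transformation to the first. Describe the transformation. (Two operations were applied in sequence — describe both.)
The second image is the first transposed (reflected across the top-left ↔ bottom-right diagonal), then degraded with heavy additive noise.

Shapes have swapped their row and column positions — what was in the top-right is now in the bottom-left — a diagonal reflection. Random speckle covers the whole image, including the flat background.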